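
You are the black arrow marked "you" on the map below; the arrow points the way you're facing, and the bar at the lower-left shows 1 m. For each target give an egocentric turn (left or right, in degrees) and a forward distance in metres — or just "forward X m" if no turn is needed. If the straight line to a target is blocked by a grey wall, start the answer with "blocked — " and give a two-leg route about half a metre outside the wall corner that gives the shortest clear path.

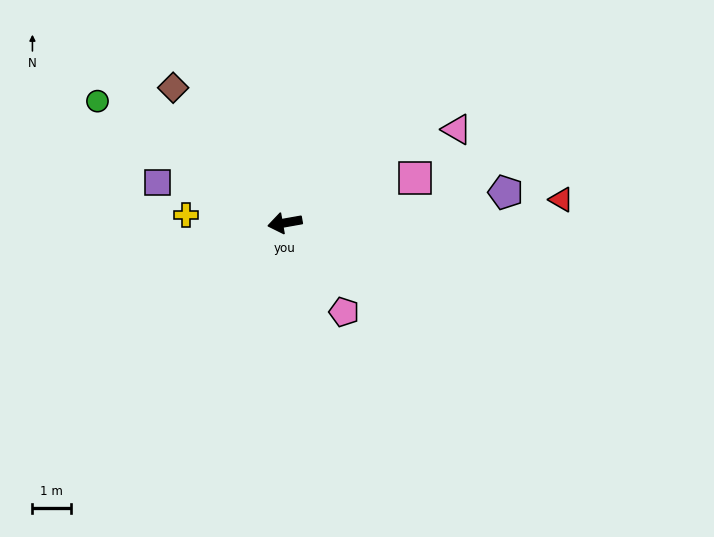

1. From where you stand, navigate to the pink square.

turn right 171°, forward 3.6 m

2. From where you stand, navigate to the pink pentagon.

turn left 114°, forward 2.8 m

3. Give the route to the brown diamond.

turn right 60°, forward 4.6 m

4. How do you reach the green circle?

turn right 43°, forward 5.9 m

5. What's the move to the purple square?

turn right 27°, forward 3.5 m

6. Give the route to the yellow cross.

turn right 15°, forward 2.6 m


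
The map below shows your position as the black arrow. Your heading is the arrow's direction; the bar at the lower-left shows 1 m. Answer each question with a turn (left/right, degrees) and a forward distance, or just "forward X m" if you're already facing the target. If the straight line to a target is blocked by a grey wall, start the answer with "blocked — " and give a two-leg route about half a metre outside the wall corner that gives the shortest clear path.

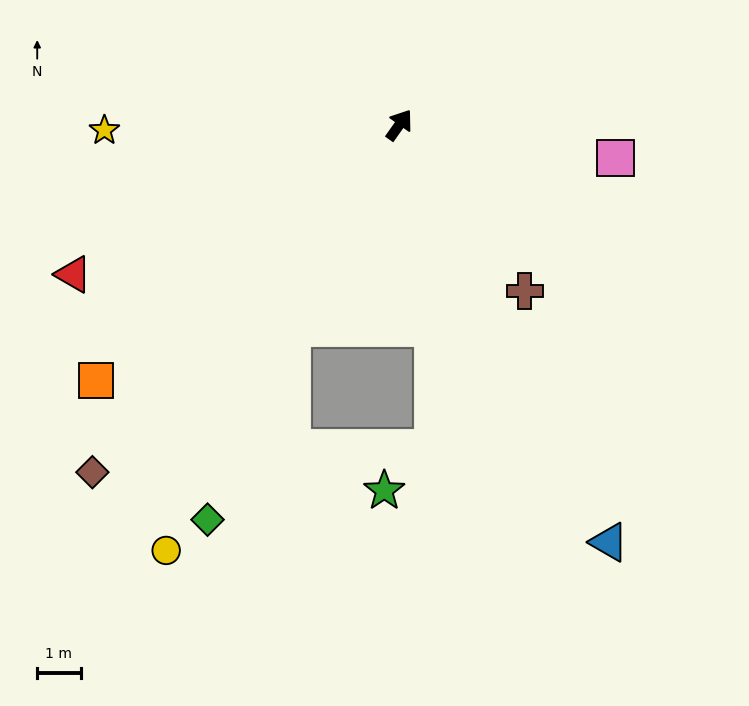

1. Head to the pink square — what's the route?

turn right 64°, forward 5.0 m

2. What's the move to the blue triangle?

turn right 118°, forward 10.8 m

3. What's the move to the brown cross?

turn right 108°, forward 4.8 m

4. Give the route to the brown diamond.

turn left 174°, forward 10.7 m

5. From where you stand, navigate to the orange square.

turn left 165°, forward 9.1 m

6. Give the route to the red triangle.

turn left 150°, forward 8.3 m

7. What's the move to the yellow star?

turn left 126°, forward 6.8 m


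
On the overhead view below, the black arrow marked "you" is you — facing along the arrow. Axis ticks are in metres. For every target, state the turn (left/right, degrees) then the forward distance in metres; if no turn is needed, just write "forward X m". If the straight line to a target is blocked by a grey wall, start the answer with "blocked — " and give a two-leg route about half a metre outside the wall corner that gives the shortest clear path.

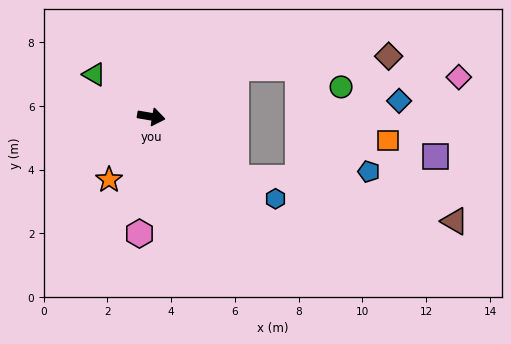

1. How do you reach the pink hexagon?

turn right 86°, forward 3.7 m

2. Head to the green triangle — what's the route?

turn left 153°, forward 2.2 m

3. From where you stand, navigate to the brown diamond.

blocked — turn left 40°, forward 3.1 m, then turn right 26°, forward 4.8 m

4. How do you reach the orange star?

turn right 114°, forward 2.4 m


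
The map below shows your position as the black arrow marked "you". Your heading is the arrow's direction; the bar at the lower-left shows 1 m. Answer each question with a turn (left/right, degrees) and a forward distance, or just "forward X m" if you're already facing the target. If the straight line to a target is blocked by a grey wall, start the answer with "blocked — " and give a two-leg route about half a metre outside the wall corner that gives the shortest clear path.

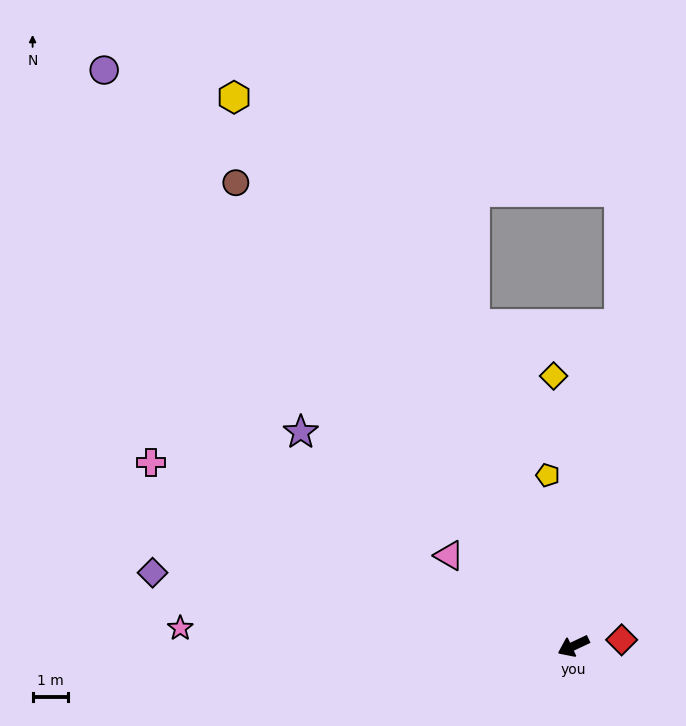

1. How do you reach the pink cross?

turn right 49°, forward 12.8 m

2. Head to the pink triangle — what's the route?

turn right 61°, forward 4.3 m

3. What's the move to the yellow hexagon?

turn right 83°, forward 18.0 m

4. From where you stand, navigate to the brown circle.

turn right 79°, forward 16.0 m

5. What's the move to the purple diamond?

turn right 35°, forward 11.9 m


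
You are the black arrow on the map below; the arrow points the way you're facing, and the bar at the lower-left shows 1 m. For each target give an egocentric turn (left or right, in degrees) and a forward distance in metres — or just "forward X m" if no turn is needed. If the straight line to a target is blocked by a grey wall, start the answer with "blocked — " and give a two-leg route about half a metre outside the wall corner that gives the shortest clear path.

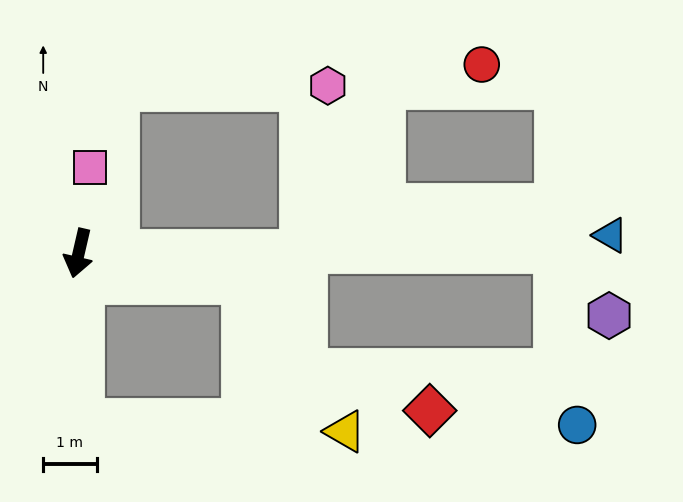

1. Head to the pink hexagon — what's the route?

blocked — turn left 103°, forward 4.2 m, then turn left 81°, forward 3.2 m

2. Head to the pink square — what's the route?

turn right 175°, forward 1.6 m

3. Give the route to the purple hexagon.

blocked — turn left 103°, forward 9.0 m, then turn right 51°, forward 1.6 m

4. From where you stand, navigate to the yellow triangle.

blocked — turn left 93°, forward 3.1 m, then turn right 46°, forward 3.4 m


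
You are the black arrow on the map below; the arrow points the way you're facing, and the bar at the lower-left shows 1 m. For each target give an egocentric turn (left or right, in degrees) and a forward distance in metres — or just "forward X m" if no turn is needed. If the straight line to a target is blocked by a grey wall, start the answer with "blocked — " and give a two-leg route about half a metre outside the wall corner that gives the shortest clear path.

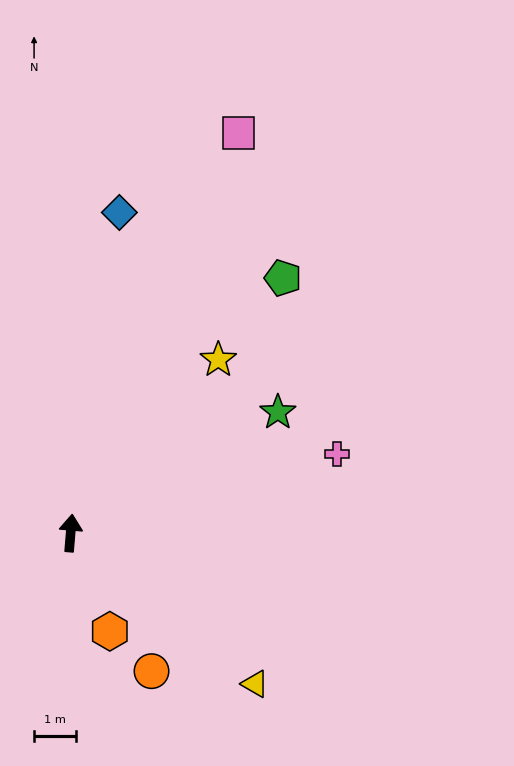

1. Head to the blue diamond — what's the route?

turn right 4°, forward 7.8 m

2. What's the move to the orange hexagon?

turn right 153°, forward 2.5 m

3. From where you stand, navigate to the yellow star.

turn right 36°, forward 5.5 m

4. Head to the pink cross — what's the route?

turn right 69°, forward 6.7 m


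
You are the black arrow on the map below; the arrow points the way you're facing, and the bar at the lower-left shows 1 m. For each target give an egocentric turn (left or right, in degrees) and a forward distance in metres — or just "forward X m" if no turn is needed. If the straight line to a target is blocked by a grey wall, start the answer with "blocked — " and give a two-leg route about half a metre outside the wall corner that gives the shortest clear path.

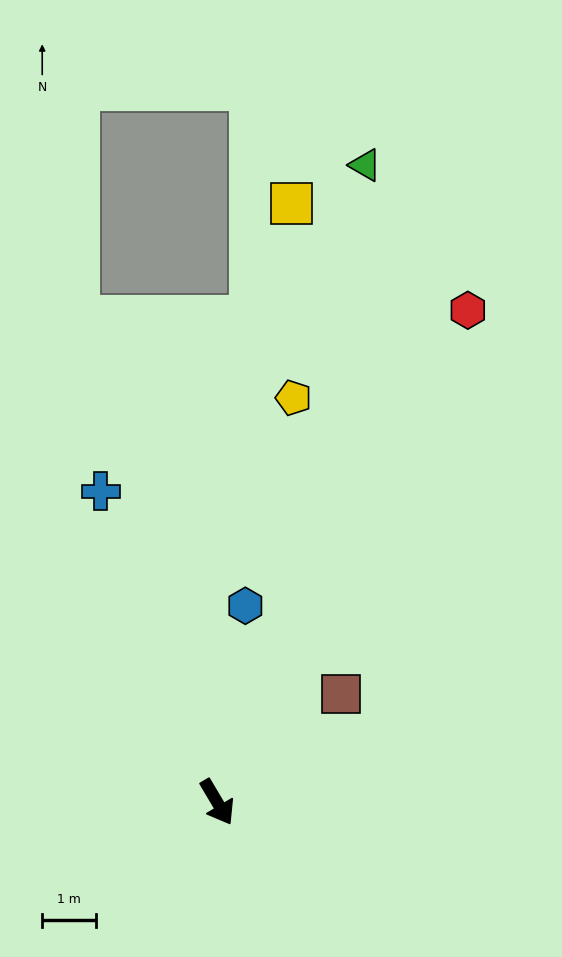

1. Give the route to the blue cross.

turn left 170°, forward 6.2 m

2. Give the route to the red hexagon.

turn left 122°, forward 10.2 m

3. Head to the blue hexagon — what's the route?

turn left 141°, forward 3.7 m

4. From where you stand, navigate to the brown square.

turn left 100°, forward 3.0 m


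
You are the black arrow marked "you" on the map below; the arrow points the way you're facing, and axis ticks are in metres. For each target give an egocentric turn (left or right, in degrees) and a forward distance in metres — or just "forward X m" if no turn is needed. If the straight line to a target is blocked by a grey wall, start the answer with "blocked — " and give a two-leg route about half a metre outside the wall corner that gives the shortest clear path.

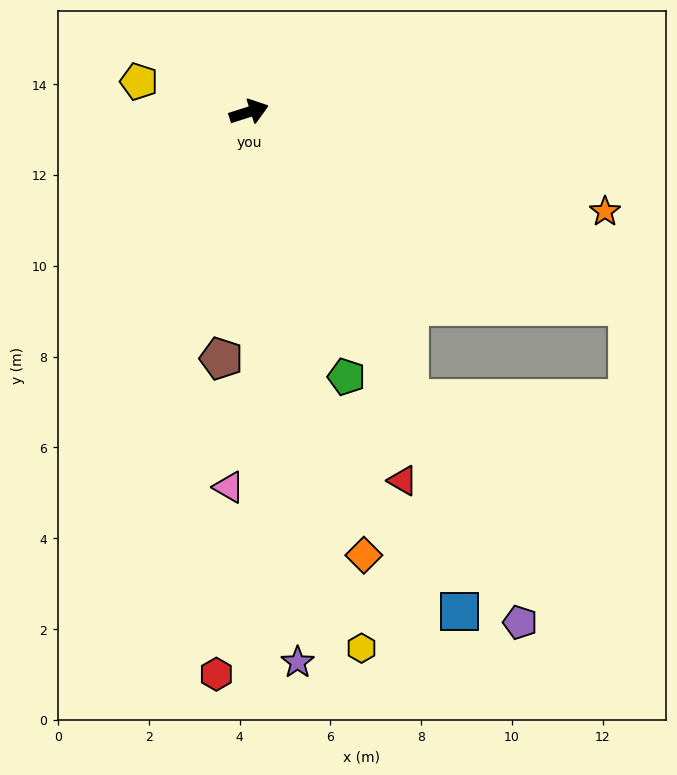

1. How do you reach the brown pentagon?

turn right 114°, forward 5.5 m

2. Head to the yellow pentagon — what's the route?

turn left 147°, forward 2.5 m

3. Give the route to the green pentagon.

turn right 87°, forward 6.2 m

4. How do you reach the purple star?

turn right 103°, forward 12.2 m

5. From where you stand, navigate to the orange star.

turn right 33°, forward 8.1 m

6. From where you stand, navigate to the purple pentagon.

turn right 80°, forward 12.7 m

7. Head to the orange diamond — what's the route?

turn right 93°, forward 10.1 m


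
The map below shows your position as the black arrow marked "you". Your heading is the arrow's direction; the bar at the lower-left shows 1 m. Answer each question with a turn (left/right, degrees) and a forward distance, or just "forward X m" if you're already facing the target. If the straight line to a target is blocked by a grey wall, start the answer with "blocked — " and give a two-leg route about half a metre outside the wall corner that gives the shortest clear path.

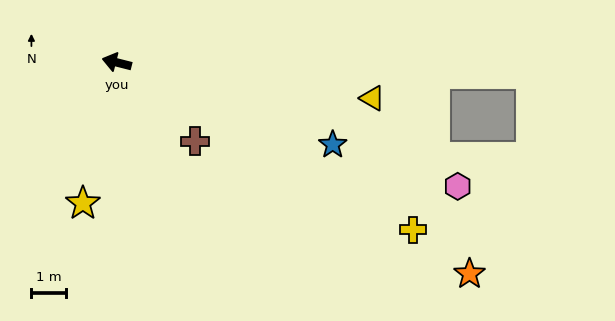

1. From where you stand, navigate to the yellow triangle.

turn right 174°, forward 7.4 m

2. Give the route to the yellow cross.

turn left 165°, forward 9.8 m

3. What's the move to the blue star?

turn left 173°, forward 6.7 m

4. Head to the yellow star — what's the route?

turn left 91°, forward 4.2 m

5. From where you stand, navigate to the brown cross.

turn left 149°, forward 3.2 m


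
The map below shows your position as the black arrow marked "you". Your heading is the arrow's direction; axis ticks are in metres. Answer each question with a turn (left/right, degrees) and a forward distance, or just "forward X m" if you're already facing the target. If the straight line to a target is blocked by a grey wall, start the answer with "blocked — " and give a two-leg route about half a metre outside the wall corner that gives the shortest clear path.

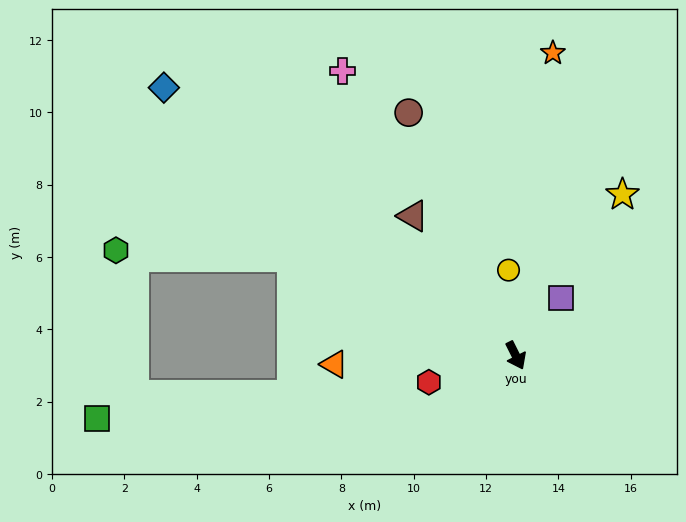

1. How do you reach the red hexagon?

turn right 99°, forward 2.5 m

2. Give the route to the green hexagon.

blocked — turn right 140°, forward 6.7 m, then turn left 21°, forward 4.9 m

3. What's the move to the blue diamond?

turn right 154°, forward 12.2 m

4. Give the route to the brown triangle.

turn right 170°, forward 4.8 m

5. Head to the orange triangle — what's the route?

turn right 114°, forward 5.0 m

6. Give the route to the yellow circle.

turn left 158°, forward 2.4 m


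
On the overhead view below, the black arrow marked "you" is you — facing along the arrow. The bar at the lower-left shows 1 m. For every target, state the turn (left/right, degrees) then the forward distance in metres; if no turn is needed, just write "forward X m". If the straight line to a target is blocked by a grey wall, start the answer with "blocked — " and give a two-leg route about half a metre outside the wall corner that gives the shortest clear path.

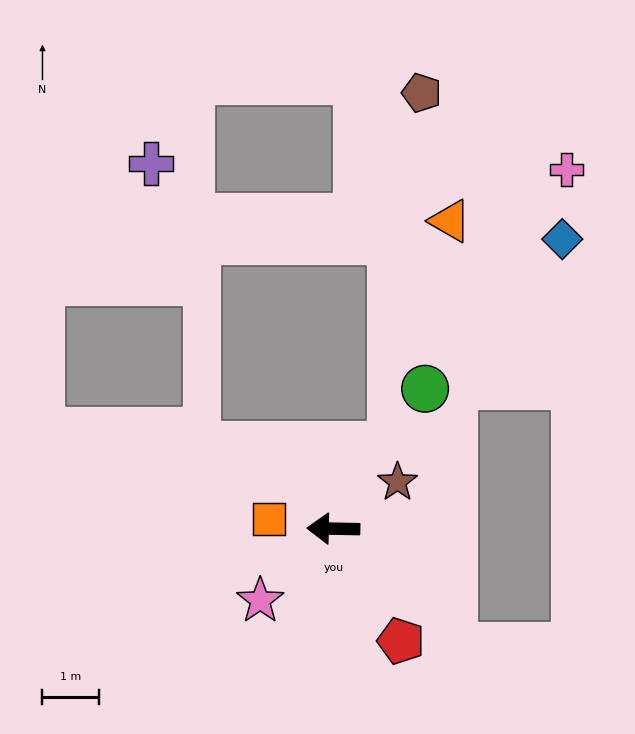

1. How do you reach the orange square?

turn right 7°, forward 1.2 m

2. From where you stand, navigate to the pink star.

turn left 46°, forward 1.8 m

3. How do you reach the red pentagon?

turn left 122°, forward 2.3 m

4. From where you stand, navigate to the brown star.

turn right 143°, forward 1.4 m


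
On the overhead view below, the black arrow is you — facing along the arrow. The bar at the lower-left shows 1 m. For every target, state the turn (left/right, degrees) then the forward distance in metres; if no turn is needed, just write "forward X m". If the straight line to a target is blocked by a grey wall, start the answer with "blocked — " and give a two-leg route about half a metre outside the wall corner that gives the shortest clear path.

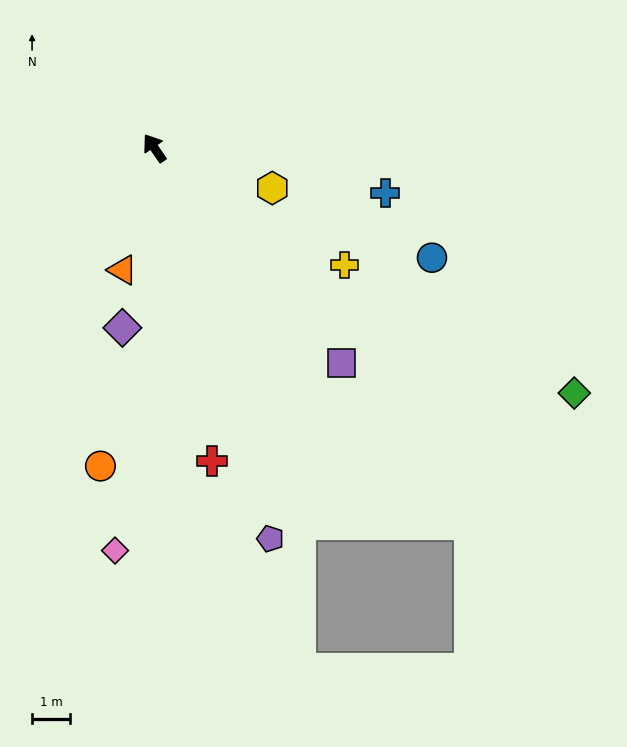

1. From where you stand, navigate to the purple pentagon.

turn left 162°, forward 10.8 m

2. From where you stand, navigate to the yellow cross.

turn right 156°, forward 5.9 m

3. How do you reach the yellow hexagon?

turn right 143°, forward 3.3 m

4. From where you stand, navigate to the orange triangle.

turn left 131°, forward 3.3 m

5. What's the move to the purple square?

turn right 174°, forward 7.5 m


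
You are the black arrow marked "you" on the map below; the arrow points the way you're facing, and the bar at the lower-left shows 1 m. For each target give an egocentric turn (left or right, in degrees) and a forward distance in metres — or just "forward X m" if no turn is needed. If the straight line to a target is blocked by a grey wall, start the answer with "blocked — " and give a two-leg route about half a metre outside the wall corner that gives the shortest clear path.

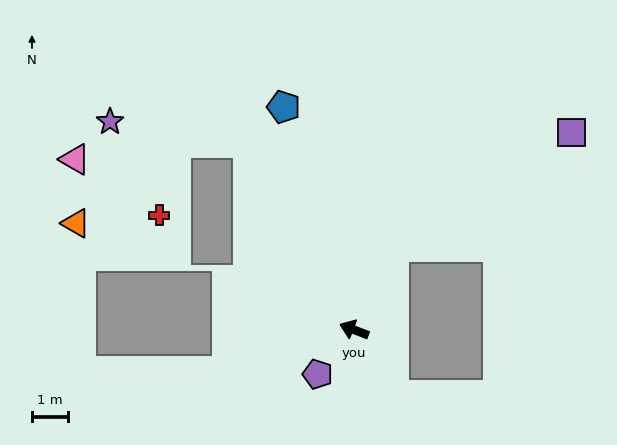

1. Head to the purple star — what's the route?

blocked — turn right 39°, forward 6.0 m, then turn left 51°, forward 3.9 m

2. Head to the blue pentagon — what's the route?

turn right 51°, forward 6.6 m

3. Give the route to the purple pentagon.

turn left 72°, forward 1.6 m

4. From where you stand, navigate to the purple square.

blocked — turn right 95°, forward 2.6 m, then turn right 31°, forward 5.9 m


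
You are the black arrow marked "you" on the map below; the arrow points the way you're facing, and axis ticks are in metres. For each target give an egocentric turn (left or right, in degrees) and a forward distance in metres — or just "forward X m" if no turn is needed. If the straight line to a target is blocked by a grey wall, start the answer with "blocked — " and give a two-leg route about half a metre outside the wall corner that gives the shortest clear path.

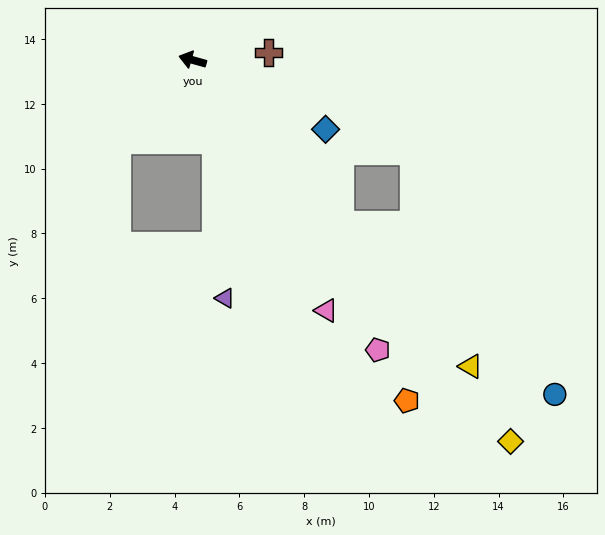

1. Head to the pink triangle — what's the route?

turn left 134°, forward 8.8 m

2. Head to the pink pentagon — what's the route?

turn left 138°, forward 10.6 m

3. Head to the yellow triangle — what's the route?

turn left 148°, forward 12.8 m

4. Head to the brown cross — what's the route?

turn right 159°, forward 2.3 m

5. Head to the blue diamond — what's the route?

turn left 168°, forward 4.6 m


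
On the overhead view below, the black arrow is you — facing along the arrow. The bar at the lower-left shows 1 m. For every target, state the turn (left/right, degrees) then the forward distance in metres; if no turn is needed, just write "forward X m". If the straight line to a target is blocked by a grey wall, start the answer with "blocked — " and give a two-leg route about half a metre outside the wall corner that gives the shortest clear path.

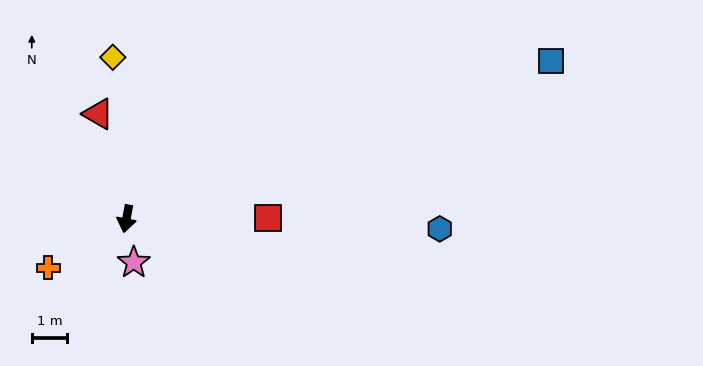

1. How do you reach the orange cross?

turn right 47°, forward 2.6 m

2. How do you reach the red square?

turn left 101°, forward 4.0 m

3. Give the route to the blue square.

turn left 121°, forward 12.8 m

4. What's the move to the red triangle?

turn right 154°, forward 3.1 m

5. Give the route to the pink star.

turn left 20°, forward 1.3 m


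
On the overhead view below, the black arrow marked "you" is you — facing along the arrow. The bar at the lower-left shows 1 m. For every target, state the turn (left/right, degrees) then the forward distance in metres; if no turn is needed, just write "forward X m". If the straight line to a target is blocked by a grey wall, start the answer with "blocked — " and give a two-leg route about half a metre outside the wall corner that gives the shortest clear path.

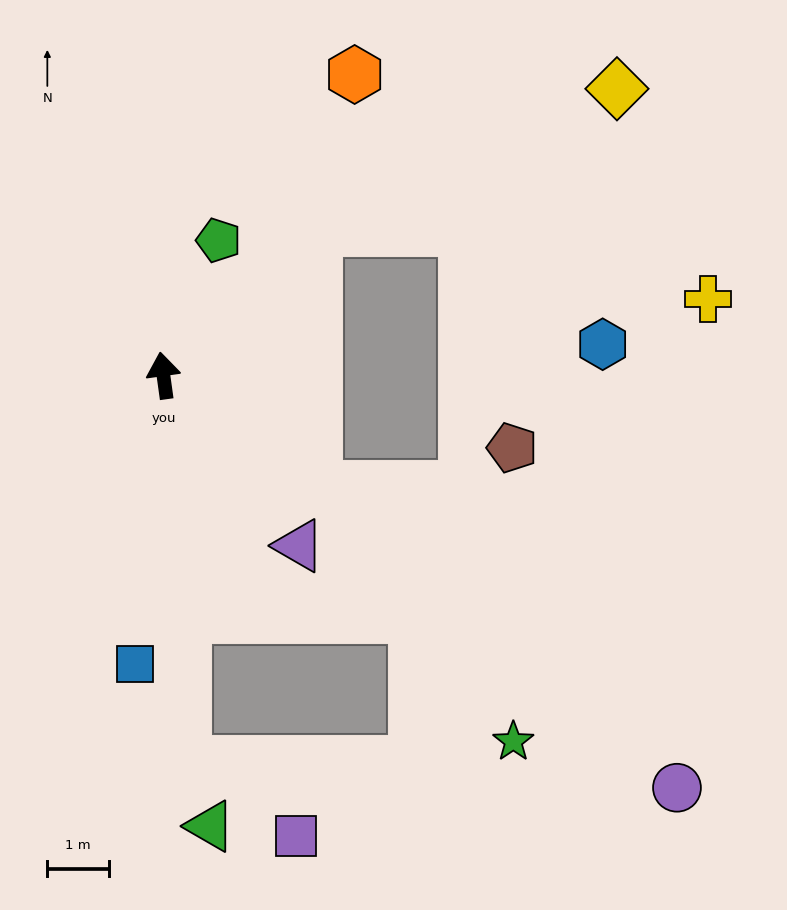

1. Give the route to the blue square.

turn left 166°, forward 4.7 m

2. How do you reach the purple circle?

turn right 137°, forward 10.8 m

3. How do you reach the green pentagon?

turn right 30°, forward 2.4 m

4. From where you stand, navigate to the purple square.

blocked — turn left 175°, forward 6.3 m, then turn left 53°, forward 2.2 m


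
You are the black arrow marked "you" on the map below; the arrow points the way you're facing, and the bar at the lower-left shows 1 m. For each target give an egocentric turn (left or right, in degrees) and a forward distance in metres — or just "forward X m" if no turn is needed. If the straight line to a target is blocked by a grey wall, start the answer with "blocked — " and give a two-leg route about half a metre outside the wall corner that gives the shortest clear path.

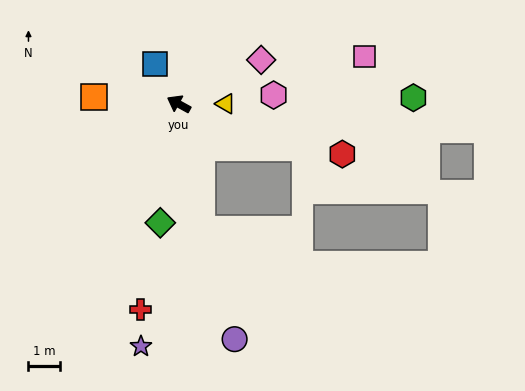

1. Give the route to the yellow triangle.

turn right 151°, forward 1.5 m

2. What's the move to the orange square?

turn left 24°, forward 2.7 m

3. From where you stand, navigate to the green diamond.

turn left 110°, forward 3.8 m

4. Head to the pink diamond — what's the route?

turn right 123°, forward 2.9 m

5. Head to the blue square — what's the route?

turn right 30°, forward 1.5 m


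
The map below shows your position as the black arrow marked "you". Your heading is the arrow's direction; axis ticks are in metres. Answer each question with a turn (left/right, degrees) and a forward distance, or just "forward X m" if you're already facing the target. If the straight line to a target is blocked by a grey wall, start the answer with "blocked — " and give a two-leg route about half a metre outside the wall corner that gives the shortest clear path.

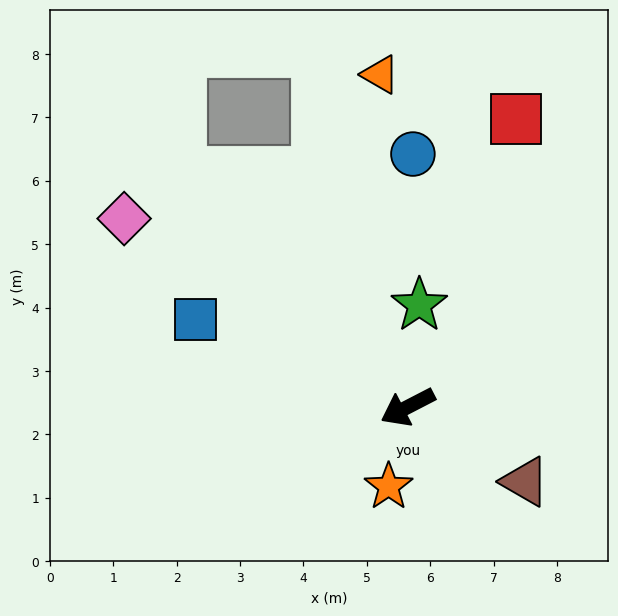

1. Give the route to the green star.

turn right 124°, forward 1.6 m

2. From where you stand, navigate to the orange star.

turn left 49°, forward 1.3 m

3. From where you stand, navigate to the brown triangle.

turn left 120°, forward 2.2 m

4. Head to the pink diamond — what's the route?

turn right 61°, forward 5.4 m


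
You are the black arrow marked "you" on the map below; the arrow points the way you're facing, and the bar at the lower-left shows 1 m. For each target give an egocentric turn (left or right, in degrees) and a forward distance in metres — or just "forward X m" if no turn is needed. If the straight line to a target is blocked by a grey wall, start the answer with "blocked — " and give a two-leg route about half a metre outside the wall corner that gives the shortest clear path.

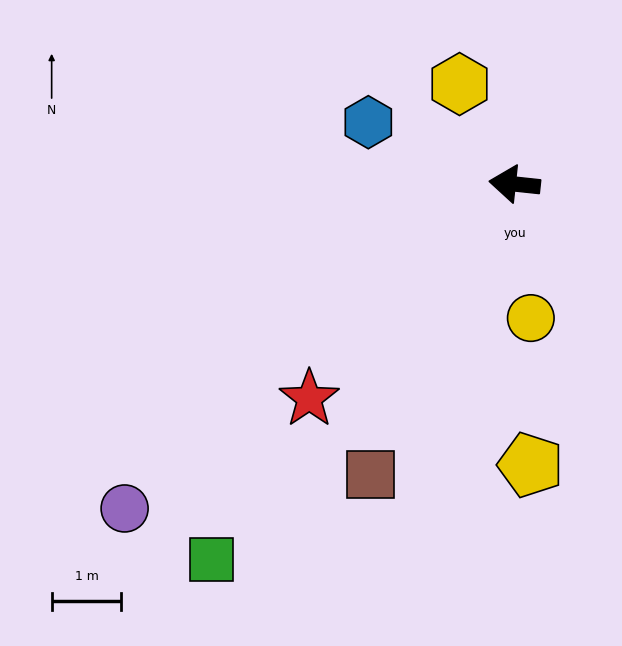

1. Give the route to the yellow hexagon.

turn right 55°, forward 1.6 m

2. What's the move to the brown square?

turn left 70°, forward 4.7 m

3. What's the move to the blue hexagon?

turn right 17°, forward 2.3 m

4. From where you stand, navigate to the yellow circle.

turn left 103°, forward 1.9 m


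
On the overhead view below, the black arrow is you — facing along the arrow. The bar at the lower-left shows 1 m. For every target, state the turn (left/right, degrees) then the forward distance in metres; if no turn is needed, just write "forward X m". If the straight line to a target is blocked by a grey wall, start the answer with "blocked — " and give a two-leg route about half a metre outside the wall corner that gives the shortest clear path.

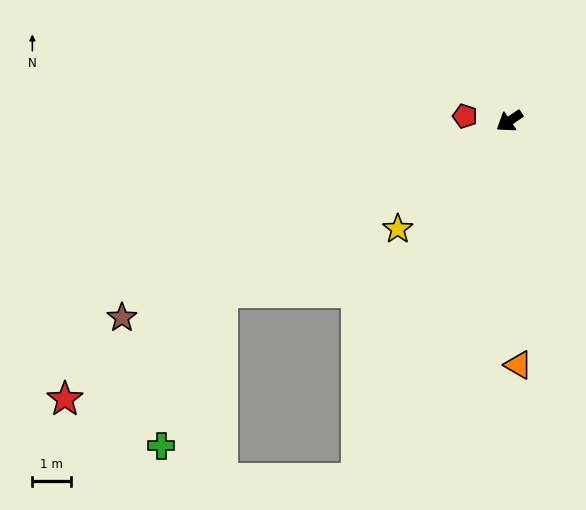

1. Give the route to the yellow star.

turn left 10°, forward 4.1 m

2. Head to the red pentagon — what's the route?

turn right 40°, forward 1.2 m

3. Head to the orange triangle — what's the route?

turn left 58°, forward 6.4 m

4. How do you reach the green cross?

blocked — turn right 3°, forward 8.8 m, then turn left 37°, forward 4.3 m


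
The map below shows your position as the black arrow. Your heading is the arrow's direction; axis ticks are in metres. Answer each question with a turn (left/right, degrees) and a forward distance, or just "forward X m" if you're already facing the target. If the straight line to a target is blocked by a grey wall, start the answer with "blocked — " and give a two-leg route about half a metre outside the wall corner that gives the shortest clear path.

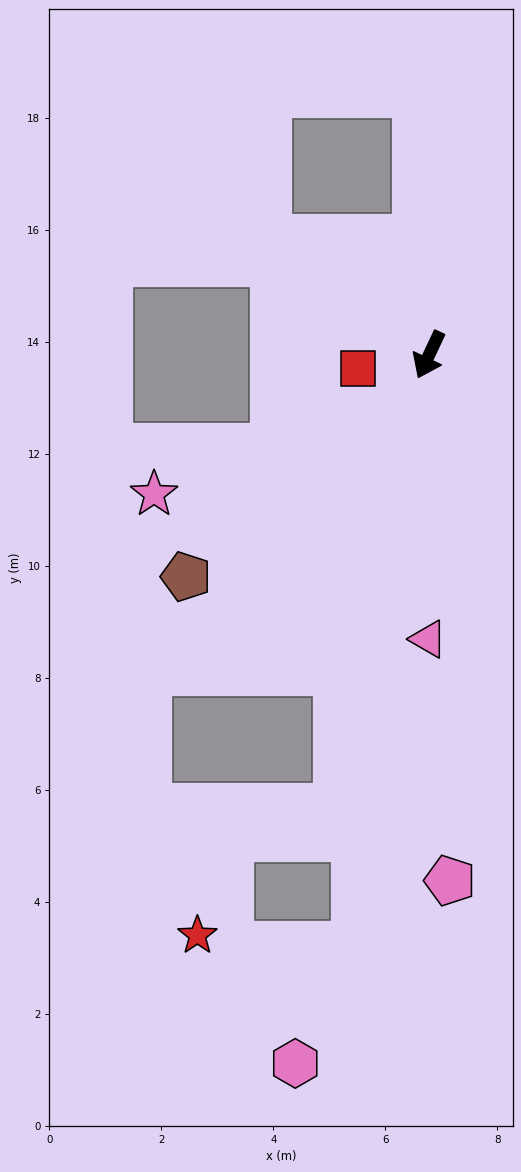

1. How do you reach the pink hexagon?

blocked — turn left 18°, forward 10.6 m, then turn right 19°, forward 2.4 m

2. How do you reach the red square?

turn right 54°, forward 1.3 m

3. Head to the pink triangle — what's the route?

turn left 25°, forward 5.1 m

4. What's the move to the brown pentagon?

turn right 22°, forward 5.9 m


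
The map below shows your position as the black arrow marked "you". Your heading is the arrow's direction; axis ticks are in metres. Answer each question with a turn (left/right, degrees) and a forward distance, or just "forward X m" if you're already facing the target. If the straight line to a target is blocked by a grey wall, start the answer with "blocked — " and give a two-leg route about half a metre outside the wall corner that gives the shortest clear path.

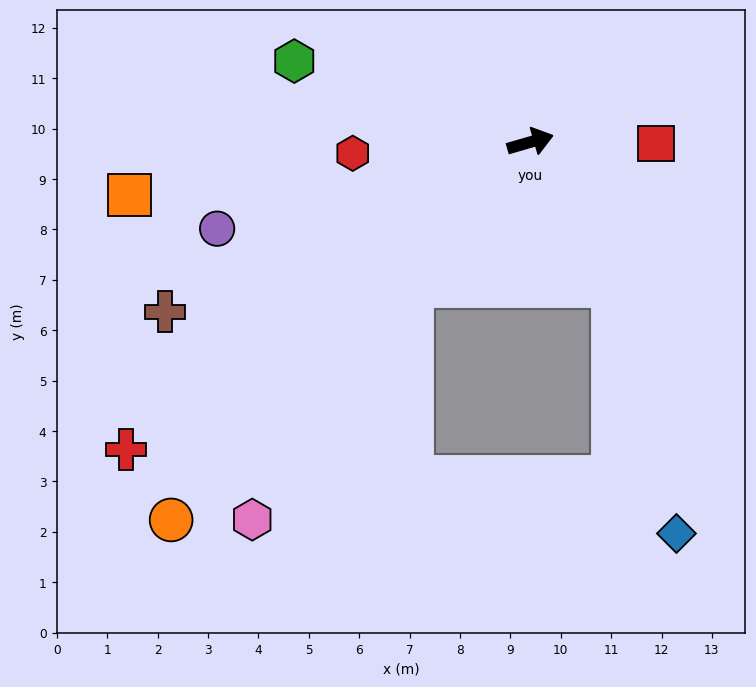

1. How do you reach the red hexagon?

turn left 167°, forward 3.5 m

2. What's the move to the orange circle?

turn right 150°, forward 10.3 m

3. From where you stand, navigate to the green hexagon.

turn left 145°, forward 5.0 m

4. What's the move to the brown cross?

turn right 171°, forward 8.0 m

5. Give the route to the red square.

turn right 17°, forward 2.5 m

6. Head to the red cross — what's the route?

turn right 159°, forward 10.1 m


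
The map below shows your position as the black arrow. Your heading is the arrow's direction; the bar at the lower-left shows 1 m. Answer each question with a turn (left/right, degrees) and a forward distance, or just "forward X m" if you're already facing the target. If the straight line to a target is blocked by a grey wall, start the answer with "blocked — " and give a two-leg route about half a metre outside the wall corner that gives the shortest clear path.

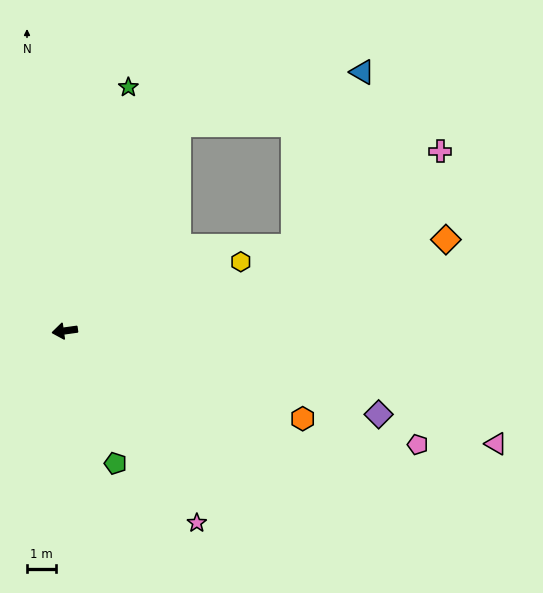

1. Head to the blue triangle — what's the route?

blocked — turn right 127°, forward 8.0 m, then turn right 45°, forward 6.5 m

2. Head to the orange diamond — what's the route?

turn right 174°, forward 13.4 m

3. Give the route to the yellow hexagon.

turn right 166°, forward 6.5 m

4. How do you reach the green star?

turn right 113°, forward 8.6 m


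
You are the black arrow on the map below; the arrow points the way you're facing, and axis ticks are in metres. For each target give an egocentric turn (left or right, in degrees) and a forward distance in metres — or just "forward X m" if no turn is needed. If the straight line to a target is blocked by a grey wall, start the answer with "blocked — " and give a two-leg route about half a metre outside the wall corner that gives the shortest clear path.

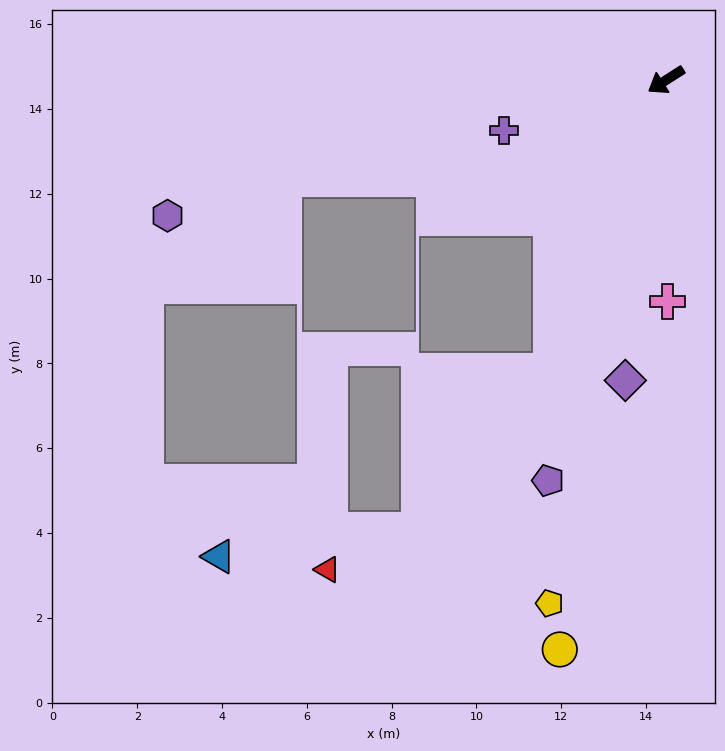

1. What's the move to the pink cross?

turn left 58°, forward 5.2 m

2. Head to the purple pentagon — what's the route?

turn left 41°, forward 9.8 m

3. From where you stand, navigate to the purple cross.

turn right 15°, forward 4.0 m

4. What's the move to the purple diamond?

turn left 50°, forward 7.1 m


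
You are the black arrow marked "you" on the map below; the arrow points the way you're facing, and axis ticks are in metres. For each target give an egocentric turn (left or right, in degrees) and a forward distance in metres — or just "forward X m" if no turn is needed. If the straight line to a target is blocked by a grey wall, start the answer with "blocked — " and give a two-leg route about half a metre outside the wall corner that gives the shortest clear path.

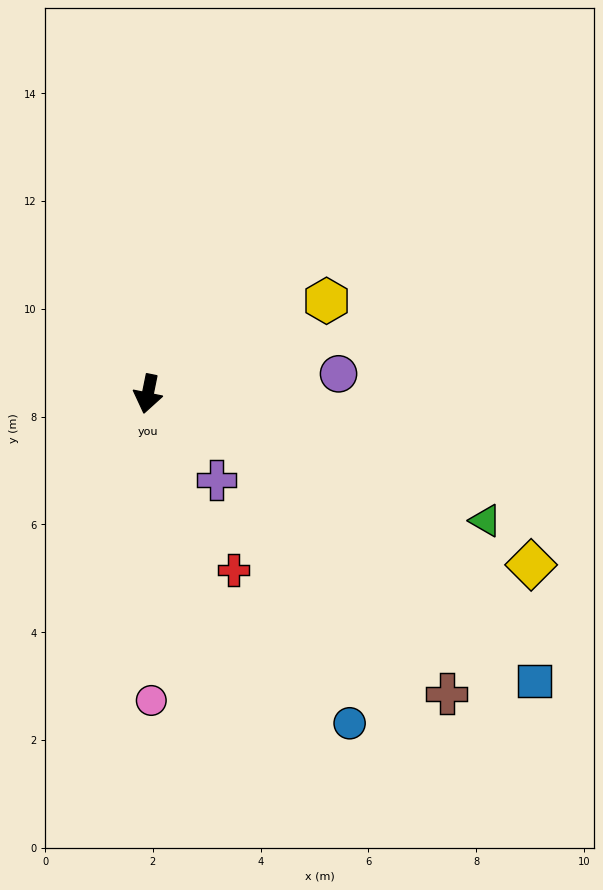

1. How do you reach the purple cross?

turn left 50°, forward 2.0 m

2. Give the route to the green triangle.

turn left 81°, forward 6.7 m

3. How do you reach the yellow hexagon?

turn left 129°, forward 3.7 m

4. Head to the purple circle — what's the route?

turn left 107°, forward 3.6 m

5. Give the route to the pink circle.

turn left 12°, forward 5.7 m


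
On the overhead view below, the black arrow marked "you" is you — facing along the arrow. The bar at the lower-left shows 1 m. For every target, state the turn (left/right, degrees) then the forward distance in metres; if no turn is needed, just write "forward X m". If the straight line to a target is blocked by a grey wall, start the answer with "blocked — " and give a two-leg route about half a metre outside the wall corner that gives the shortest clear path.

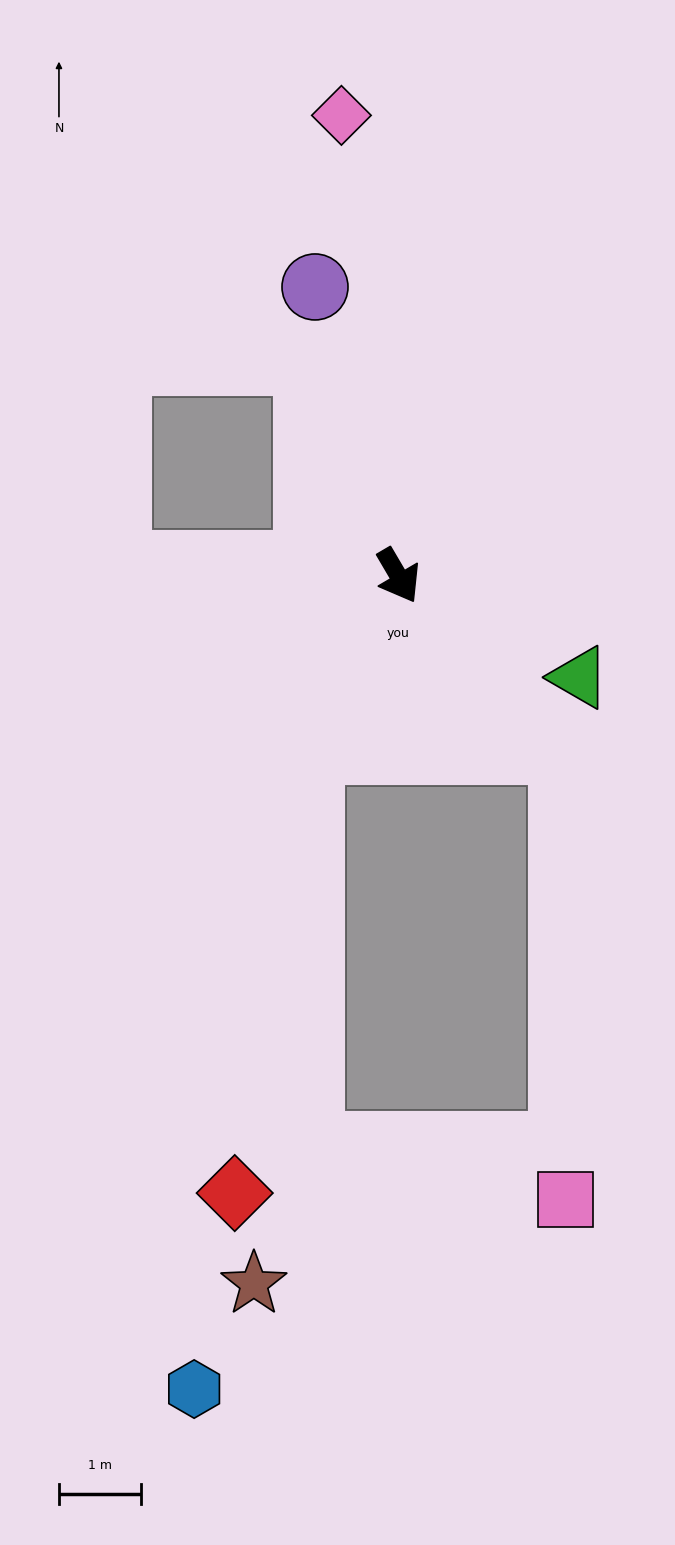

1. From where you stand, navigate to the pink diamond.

turn left 157°, forward 5.7 m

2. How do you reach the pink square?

blocked — turn left 13°, forward 2.9 m, then turn right 43°, forward 5.5 m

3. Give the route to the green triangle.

turn left 30°, forward 2.5 m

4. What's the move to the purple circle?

turn left 166°, forward 3.7 m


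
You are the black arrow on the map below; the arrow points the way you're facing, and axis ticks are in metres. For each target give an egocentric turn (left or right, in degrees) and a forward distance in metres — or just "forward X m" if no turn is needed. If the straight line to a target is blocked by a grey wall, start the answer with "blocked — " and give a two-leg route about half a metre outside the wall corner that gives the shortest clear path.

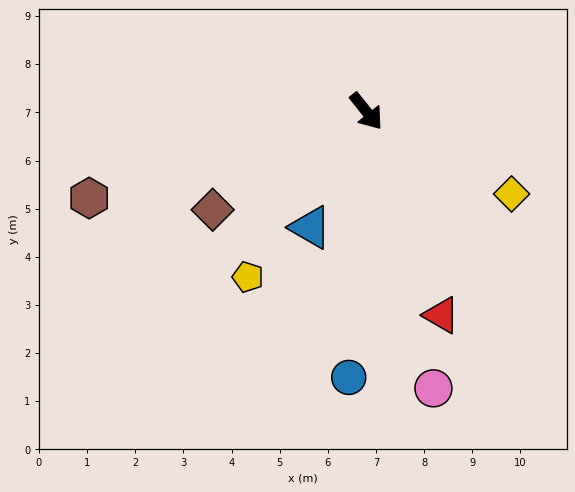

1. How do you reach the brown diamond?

turn right 96°, forward 3.8 m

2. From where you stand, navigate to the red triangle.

turn right 18°, forward 4.5 m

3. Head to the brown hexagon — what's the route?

turn right 111°, forward 6.0 m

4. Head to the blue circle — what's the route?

turn right 42°, forward 5.5 m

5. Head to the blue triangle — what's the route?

turn right 64°, forward 2.7 m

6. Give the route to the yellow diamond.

turn left 22°, forward 3.5 m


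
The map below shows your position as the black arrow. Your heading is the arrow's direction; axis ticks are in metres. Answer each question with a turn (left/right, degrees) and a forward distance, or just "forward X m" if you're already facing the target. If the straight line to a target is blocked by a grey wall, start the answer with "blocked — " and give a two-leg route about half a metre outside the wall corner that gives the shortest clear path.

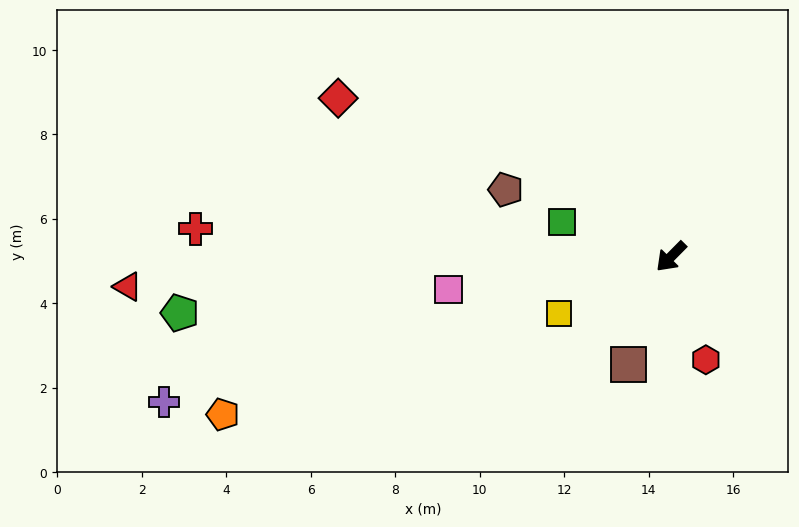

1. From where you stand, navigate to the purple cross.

turn right 29°, forward 12.5 m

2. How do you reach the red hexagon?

turn left 63°, forward 2.6 m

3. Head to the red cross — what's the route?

turn right 49°, forward 11.3 m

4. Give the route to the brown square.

turn left 23°, forward 2.7 m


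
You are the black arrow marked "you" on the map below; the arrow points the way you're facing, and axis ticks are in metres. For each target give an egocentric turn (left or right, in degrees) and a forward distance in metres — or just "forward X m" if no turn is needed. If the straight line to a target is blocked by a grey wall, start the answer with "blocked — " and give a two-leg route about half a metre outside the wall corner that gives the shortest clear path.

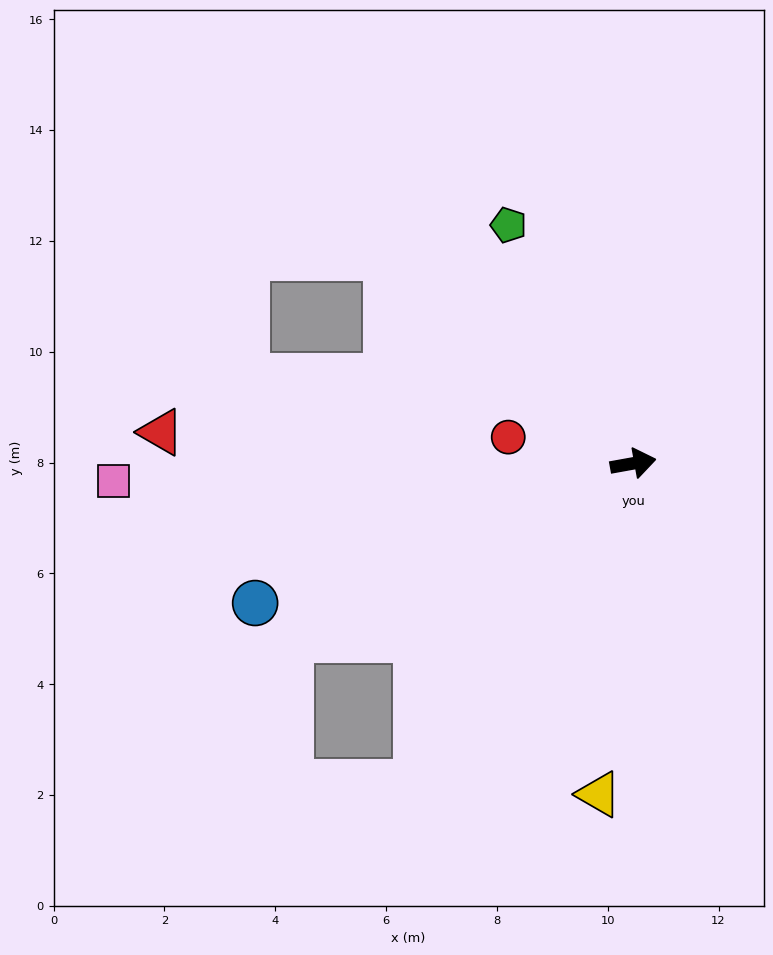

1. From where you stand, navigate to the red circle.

turn left 158°, forward 2.3 m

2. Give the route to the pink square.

turn left 172°, forward 9.4 m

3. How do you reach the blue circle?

turn right 170°, forward 7.3 m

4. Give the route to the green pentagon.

turn left 107°, forward 4.9 m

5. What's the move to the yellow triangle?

turn right 106°, forward 6.0 m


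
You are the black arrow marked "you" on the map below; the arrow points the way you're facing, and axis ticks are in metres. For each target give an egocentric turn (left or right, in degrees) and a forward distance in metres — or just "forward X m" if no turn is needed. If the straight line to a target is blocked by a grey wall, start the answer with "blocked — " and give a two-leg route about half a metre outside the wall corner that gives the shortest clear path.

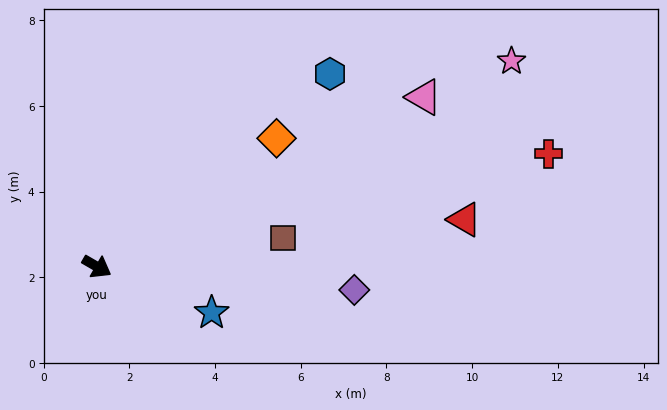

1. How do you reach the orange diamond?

turn left 66°, forward 5.2 m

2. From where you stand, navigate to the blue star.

turn left 8°, forward 2.9 m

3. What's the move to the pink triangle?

turn left 57°, forward 8.6 m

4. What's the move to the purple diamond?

turn left 25°, forward 6.0 m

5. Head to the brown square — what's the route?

turn left 39°, forward 4.4 m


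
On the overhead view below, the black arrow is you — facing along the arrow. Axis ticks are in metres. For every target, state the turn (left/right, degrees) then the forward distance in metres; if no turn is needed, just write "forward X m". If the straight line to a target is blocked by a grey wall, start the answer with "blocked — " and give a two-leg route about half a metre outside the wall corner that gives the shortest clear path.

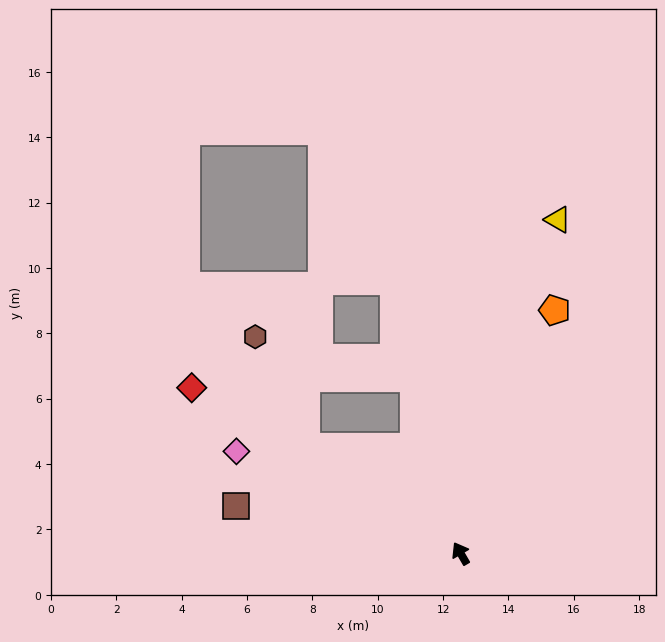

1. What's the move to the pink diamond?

turn left 35°, forward 7.5 m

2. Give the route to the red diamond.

turn left 28°, forward 9.7 m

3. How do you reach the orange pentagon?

turn right 51°, forward 8.0 m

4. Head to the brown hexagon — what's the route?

blocked — turn left 25°, forward 5.8 m, then turn right 30°, forward 3.7 m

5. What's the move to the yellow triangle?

turn right 46°, forward 10.6 m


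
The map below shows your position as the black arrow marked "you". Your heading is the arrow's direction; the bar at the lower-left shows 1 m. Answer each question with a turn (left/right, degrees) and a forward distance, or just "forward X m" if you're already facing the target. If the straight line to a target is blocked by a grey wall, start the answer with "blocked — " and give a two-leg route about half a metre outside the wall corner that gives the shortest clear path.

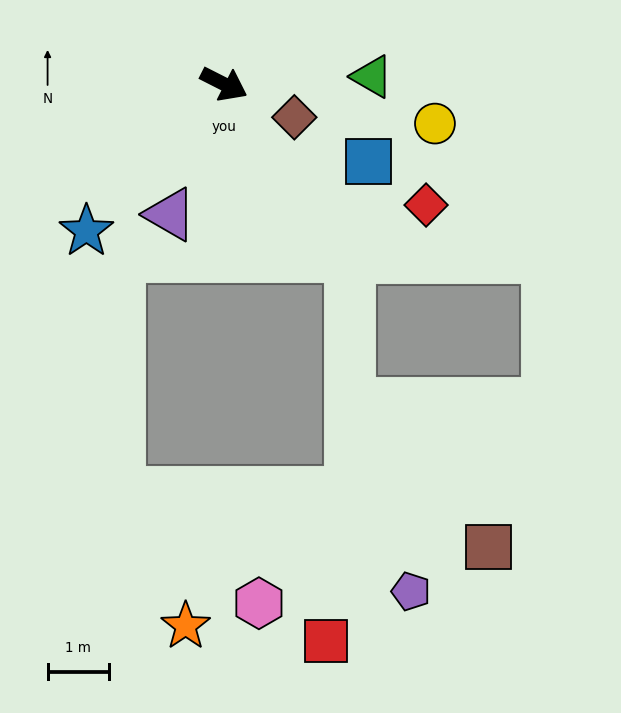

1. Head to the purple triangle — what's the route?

turn right 86°, forward 2.3 m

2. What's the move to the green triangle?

turn left 30°, forward 2.4 m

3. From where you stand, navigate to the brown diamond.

forward 1.3 m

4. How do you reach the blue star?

turn right 106°, forward 3.3 m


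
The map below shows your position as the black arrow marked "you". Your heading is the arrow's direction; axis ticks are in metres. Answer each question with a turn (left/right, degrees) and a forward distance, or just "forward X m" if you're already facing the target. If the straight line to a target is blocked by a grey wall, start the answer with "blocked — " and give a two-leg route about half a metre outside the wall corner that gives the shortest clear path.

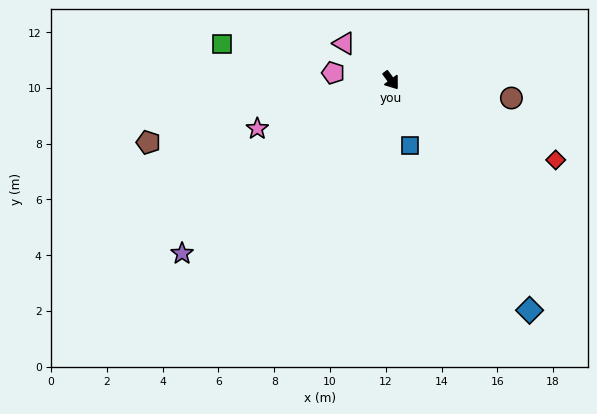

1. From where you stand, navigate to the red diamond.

turn left 28°, forward 6.6 m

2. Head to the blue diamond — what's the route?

turn right 6°, forward 9.6 m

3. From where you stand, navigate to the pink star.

turn right 107°, forward 5.1 m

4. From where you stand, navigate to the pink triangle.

turn right 165°, forward 2.1 m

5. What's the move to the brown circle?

turn left 45°, forward 4.4 m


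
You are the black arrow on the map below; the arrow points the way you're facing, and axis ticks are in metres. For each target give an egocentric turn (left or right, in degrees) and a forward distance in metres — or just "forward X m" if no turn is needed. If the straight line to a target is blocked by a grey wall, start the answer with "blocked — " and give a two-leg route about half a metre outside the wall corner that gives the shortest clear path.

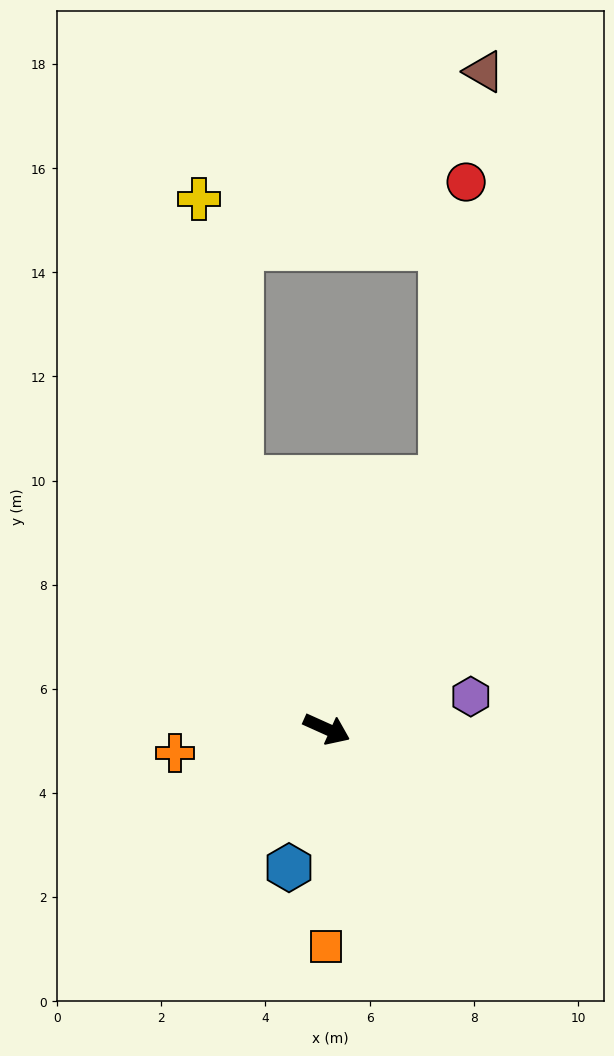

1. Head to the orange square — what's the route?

turn right 66°, forward 4.2 m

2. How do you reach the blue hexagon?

turn right 81°, forward 2.8 m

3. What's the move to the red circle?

blocked — turn left 90°, forward 5.3 m, then turn left 19°, forward 5.7 m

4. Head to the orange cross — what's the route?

turn right 147°, forward 3.0 m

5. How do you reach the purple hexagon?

turn left 37°, forward 2.8 m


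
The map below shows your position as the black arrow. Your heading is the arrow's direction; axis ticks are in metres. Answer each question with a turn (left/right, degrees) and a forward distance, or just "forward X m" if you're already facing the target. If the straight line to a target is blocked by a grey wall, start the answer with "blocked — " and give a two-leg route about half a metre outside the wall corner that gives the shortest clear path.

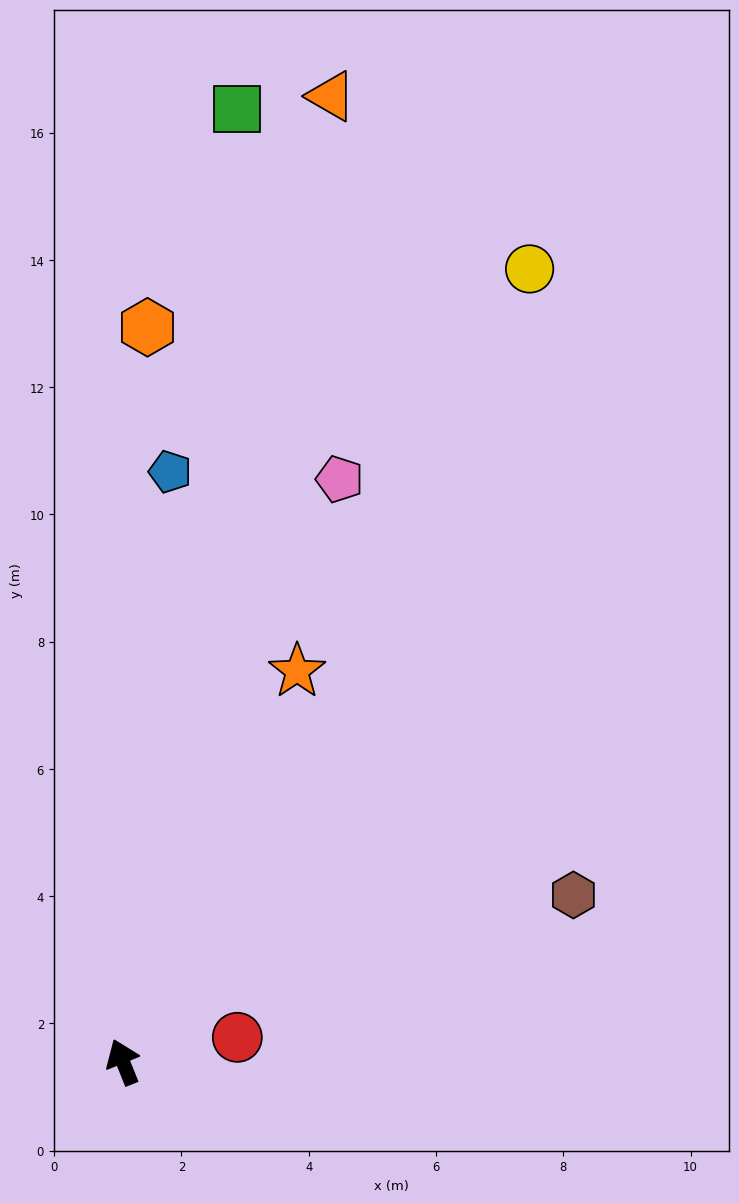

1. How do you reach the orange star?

turn right 46°, forward 6.7 m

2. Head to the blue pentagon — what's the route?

turn right 26°, forward 9.3 m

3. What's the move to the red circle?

turn right 100°, forward 1.8 m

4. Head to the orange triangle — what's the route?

turn right 34°, forward 15.5 m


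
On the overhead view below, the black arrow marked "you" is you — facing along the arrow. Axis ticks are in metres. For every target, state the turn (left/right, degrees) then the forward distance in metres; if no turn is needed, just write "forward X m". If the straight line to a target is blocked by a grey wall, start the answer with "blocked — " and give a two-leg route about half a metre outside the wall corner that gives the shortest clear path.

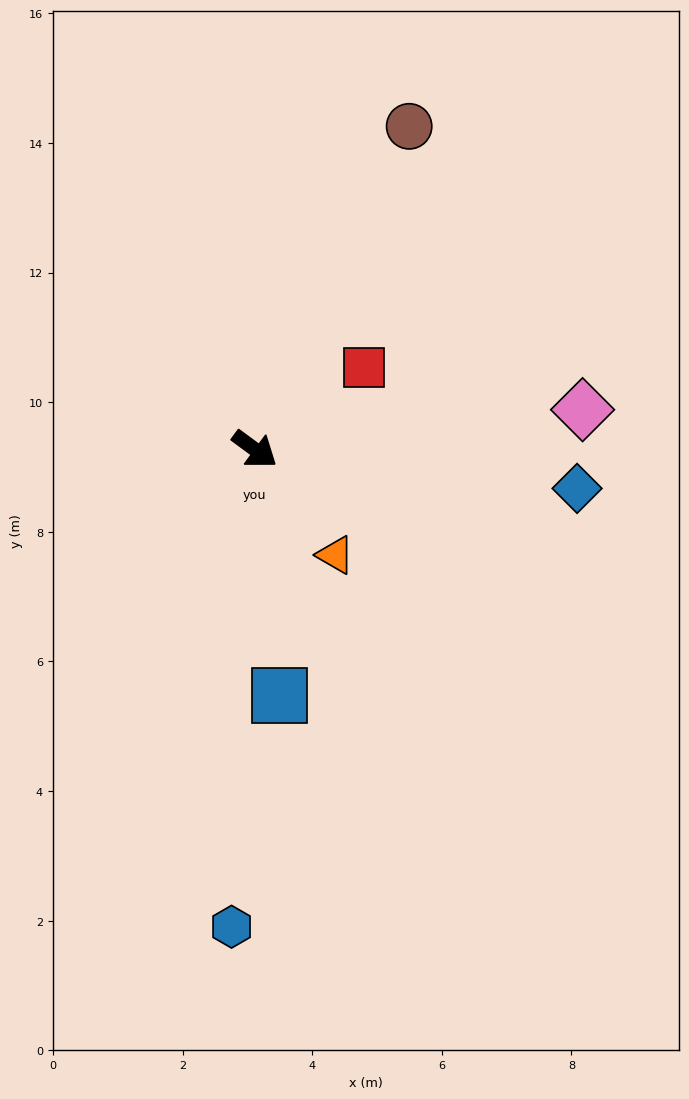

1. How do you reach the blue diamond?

turn left 29°, forward 5.0 m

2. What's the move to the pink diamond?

turn left 43°, forward 5.1 m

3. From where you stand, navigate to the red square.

turn left 73°, forward 2.1 m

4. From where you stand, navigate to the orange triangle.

turn right 16°, forward 2.0 m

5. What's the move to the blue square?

turn right 48°, forward 3.8 m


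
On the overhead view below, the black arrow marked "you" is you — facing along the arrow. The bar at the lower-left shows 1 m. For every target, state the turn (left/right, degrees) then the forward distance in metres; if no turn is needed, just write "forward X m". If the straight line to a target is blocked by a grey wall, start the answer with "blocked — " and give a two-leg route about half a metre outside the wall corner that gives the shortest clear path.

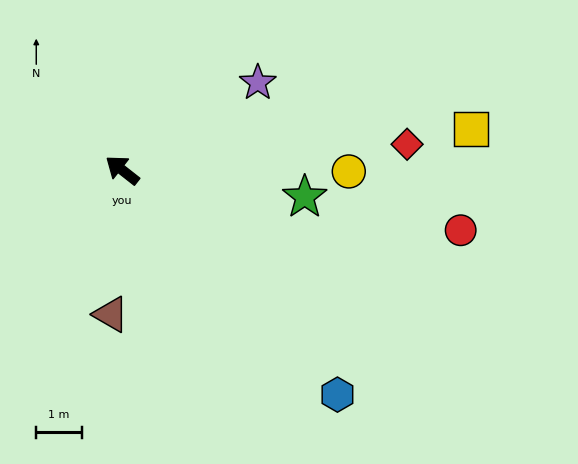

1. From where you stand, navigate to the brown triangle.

turn left 124°, forward 3.2 m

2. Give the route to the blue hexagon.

turn left 172°, forward 6.8 m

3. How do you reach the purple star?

turn right 109°, forward 3.5 m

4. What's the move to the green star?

turn right 150°, forward 4.0 m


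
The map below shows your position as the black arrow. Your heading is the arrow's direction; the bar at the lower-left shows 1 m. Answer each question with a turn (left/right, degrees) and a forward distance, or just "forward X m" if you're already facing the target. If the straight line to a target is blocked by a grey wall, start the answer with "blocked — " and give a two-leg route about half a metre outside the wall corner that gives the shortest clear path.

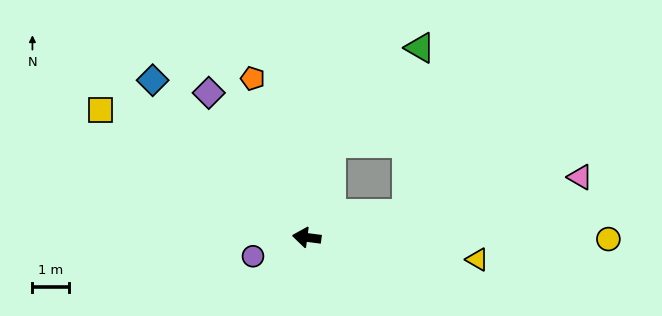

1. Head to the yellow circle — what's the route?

turn right 173°, forward 8.2 m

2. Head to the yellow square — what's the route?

turn right 24°, forward 6.6 m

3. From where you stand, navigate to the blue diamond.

turn right 38°, forward 6.0 m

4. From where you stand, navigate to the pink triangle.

turn right 160°, forward 7.6 m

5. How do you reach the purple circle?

turn left 27°, forward 1.5 m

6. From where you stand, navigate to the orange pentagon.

turn right 64°, forward 4.6 m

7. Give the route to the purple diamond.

turn right 48°, forward 4.7 m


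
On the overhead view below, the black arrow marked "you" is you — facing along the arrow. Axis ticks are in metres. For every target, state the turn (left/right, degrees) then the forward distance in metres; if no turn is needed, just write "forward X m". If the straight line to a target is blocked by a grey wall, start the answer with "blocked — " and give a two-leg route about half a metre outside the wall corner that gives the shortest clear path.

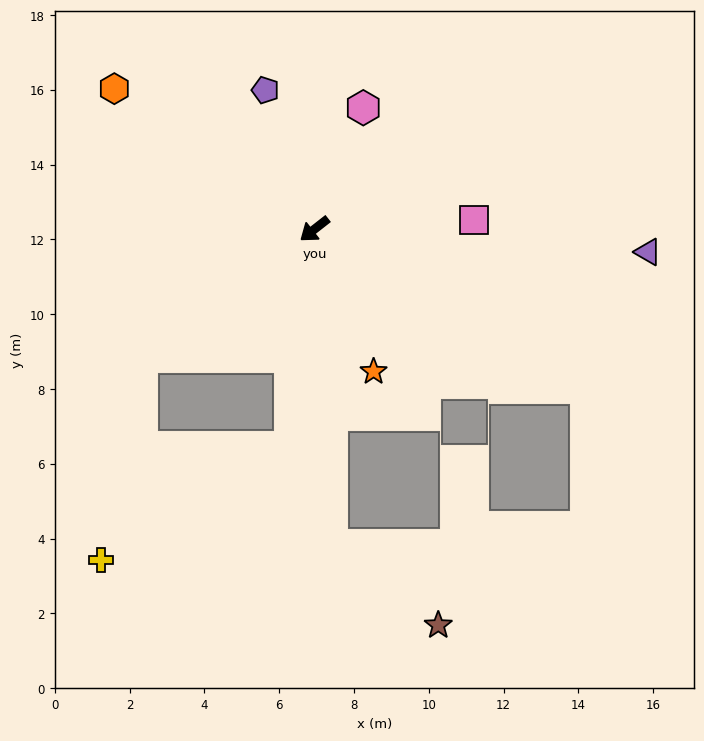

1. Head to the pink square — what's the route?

turn left 145°, forward 4.3 m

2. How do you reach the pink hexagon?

turn right 150°, forward 3.5 m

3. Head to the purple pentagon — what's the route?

turn right 109°, forward 3.9 m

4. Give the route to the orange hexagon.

turn right 73°, forward 6.5 m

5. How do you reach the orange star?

turn left 74°, forward 4.1 m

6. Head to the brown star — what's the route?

blocked — turn left 55°, forward 8.5 m, then turn left 50°, forward 3.5 m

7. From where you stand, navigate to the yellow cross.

blocked — forward 5.7 m, then turn left 40°, forward 5.5 m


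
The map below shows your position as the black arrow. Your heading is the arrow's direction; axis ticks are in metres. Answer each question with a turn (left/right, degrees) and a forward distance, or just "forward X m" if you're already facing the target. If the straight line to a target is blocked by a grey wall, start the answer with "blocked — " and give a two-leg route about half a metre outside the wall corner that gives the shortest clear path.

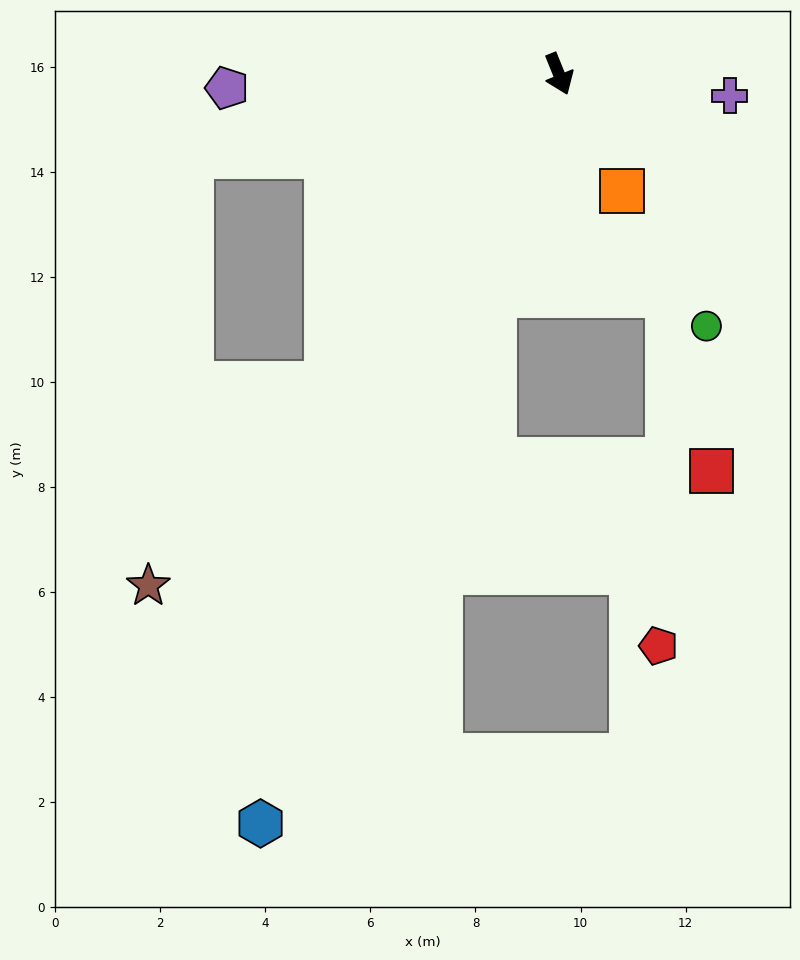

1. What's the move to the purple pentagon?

turn right 110°, forward 6.3 m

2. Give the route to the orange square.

turn left 6°, forward 2.5 m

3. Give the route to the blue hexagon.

turn right 44°, forward 15.4 m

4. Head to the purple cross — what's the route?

turn left 61°, forward 3.3 m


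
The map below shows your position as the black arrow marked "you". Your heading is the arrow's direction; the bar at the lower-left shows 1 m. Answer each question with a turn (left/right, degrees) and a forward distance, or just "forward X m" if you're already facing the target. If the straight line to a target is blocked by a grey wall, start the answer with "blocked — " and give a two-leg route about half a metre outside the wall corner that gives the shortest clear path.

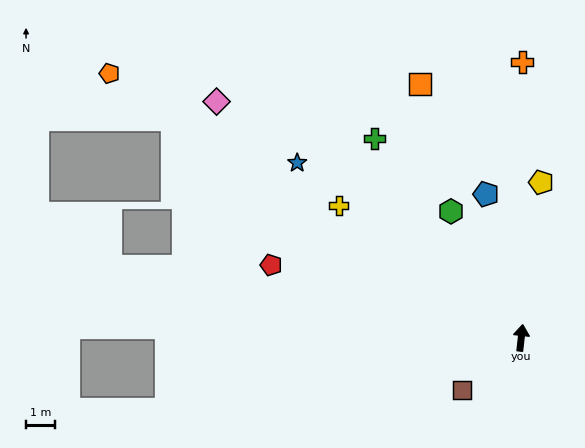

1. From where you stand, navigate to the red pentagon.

turn left 80°, forward 9.1 m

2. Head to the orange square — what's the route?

turn left 28°, forward 9.6 m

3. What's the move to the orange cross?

turn left 6°, forward 9.6 m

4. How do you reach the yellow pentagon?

forward 5.5 m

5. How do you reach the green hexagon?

turn left 35°, forward 5.1 m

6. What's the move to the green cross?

turn left 43°, forward 8.7 m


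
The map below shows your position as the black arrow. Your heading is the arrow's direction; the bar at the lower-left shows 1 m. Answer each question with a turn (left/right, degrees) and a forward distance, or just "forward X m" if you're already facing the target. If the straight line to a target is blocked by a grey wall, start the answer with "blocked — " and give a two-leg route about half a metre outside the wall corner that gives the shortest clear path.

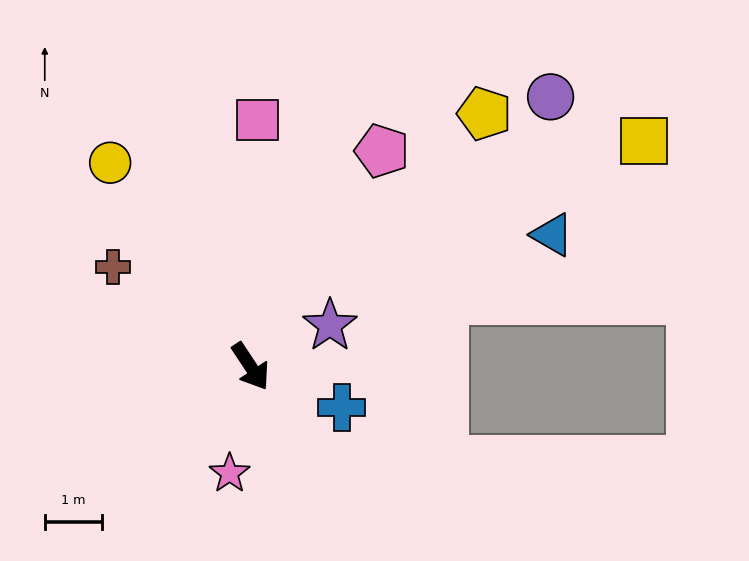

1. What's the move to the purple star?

turn left 84°, forward 1.6 m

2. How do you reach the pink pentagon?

turn left 115°, forward 4.4 m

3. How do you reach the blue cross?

turn left 32°, forward 1.7 m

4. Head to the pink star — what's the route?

turn right 45°, forward 1.9 m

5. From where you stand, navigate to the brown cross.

turn right 159°, forward 2.9 m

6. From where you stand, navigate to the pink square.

turn left 145°, forward 4.3 m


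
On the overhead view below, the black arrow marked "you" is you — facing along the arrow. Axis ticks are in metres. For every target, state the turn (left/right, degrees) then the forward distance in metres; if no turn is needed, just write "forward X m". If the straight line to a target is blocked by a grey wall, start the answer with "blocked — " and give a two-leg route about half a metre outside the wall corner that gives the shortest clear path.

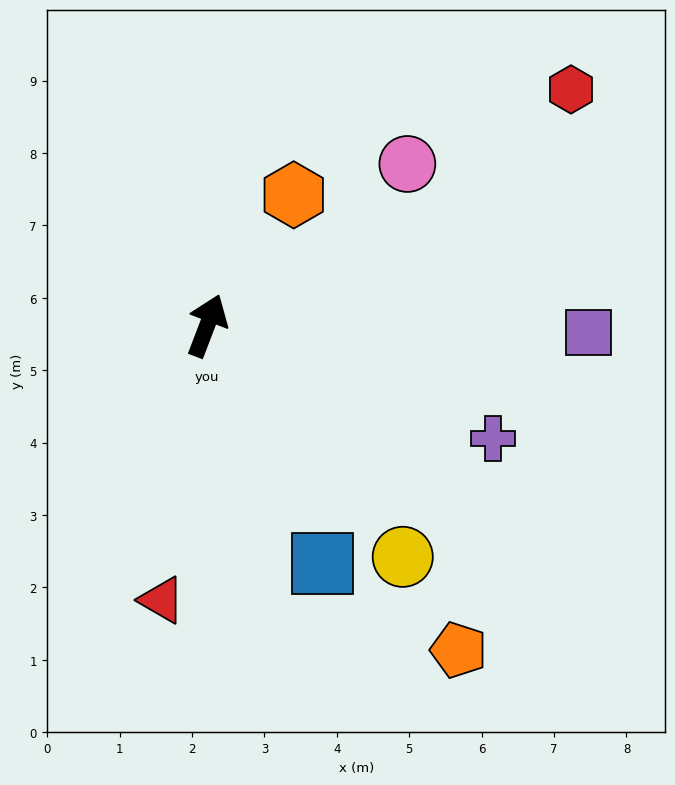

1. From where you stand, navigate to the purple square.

turn right 70°, forward 5.3 m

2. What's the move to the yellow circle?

turn right 119°, forward 4.2 m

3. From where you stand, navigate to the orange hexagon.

turn right 13°, forward 2.2 m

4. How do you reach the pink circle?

turn right 30°, forward 3.6 m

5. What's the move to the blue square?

turn right 133°, forward 3.7 m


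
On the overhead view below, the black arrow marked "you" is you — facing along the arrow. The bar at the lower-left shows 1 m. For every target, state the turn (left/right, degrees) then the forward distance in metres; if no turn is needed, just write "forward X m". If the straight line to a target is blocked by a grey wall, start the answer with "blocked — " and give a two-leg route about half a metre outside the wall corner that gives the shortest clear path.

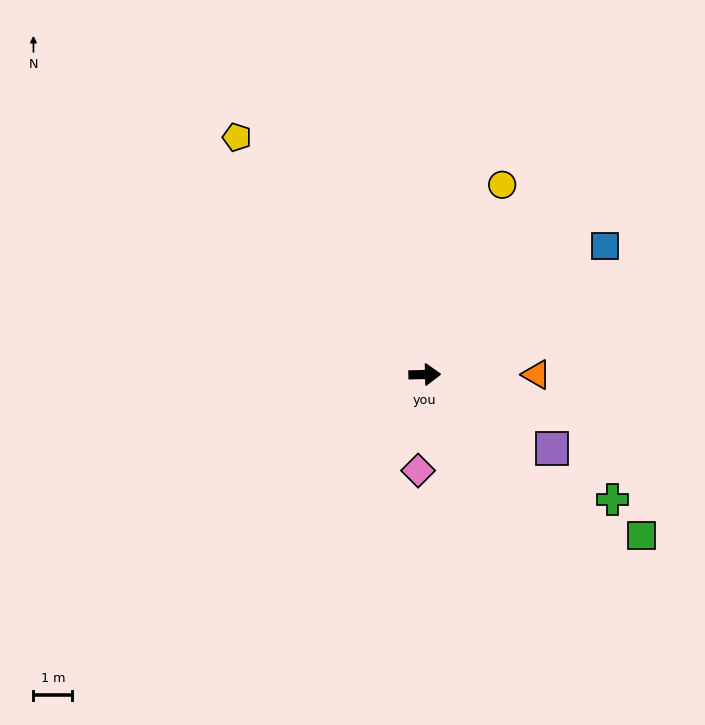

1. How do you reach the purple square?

turn right 31°, forward 3.8 m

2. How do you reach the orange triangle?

forward 2.9 m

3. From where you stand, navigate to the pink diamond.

turn right 95°, forward 2.5 m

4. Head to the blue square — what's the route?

turn left 34°, forward 5.7 m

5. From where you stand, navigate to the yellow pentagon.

turn left 127°, forward 7.8 m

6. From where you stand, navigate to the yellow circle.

turn left 67°, forward 5.3 m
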